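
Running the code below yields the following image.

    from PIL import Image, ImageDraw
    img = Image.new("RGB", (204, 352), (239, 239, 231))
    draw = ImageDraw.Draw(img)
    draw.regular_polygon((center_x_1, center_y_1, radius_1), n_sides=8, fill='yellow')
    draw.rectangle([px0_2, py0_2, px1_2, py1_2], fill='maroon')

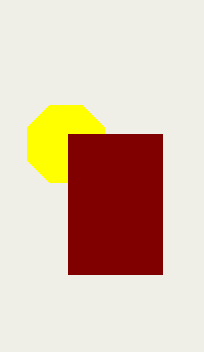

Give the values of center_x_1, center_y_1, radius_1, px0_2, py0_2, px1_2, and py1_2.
center_x_1 = 66; center_y_1 = 144; radius_1 = 42; px0_2 = 68; py0_2 = 134; px1_2 = 162; py1_2 = 274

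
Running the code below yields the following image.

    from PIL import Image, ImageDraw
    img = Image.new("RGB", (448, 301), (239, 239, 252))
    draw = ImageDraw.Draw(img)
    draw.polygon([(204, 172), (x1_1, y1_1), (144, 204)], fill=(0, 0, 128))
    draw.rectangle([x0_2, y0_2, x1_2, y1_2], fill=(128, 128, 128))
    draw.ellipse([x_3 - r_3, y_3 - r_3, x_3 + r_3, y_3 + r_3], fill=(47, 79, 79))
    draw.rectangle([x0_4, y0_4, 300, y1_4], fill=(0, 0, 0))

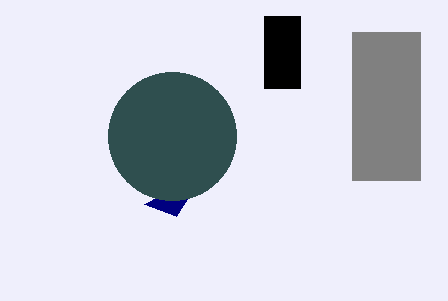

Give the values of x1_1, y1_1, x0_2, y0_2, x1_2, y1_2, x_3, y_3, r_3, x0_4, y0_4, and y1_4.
x1_1 = 176; y1_1 = 216; x0_2 = 352; y0_2 = 32; x1_2 = 420; y1_2 = 180; x_3 = 172; y_3 = 136; r_3 = 64; x0_4 = 264; y0_4 = 16; y1_4 = 88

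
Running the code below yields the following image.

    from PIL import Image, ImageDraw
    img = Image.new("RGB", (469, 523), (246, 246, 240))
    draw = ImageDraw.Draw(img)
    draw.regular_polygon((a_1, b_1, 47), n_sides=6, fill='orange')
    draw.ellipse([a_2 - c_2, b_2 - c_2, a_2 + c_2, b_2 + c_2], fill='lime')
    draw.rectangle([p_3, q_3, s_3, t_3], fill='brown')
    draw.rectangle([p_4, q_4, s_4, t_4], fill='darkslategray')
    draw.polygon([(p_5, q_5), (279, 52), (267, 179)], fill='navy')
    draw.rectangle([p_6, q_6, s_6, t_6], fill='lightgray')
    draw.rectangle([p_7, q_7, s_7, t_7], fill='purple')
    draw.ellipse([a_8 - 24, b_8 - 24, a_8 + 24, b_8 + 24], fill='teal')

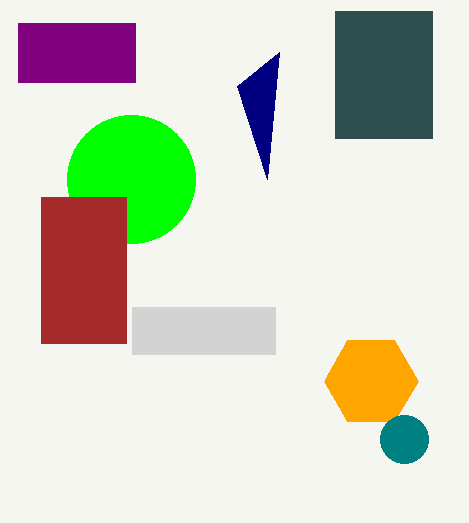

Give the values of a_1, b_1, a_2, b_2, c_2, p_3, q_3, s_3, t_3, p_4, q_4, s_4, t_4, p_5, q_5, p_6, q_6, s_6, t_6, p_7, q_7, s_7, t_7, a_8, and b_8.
a_1 = 371, b_1 = 381, a_2 = 131, b_2 = 179, c_2 = 64, p_3 = 41, q_3 = 197, s_3 = 126, t_3 = 343, p_4 = 335, q_4 = 11, s_4 = 432, t_4 = 138, p_5 = 237, q_5 = 86, p_6 = 132, q_6 = 307, s_6 = 275, t_6 = 354, p_7 = 18, q_7 = 23, s_7 = 135, t_7 = 82, a_8 = 404, b_8 = 439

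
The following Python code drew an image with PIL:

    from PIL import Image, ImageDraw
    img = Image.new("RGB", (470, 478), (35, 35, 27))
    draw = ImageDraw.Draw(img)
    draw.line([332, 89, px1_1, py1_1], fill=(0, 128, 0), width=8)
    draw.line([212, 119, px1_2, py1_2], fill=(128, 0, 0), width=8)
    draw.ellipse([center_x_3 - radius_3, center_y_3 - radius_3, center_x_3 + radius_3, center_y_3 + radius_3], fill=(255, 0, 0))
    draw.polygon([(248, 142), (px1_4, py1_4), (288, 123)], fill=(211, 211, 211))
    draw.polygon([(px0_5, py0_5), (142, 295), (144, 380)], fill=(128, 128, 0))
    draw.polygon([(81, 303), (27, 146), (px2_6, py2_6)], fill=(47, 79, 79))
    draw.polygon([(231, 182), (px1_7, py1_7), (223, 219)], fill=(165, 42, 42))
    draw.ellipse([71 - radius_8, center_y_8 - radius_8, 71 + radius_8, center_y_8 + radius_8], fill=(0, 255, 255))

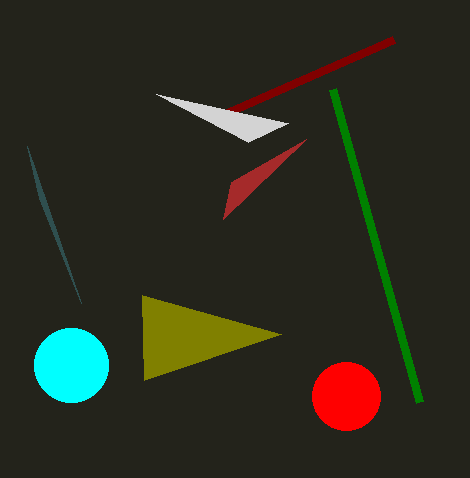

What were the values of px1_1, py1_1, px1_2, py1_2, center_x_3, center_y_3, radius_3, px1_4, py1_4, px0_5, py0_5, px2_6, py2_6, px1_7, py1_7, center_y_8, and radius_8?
px1_1 = 419
py1_1 = 402
px1_2 = 394
py1_2 = 39
center_x_3 = 346
center_y_3 = 396
radius_3 = 34
px1_4 = 156
py1_4 = 94
px0_5 = 281
py0_5 = 334
px2_6 = 39
py2_6 = 198
px1_7 = 306
py1_7 = 139
center_y_8 = 365
radius_8 = 37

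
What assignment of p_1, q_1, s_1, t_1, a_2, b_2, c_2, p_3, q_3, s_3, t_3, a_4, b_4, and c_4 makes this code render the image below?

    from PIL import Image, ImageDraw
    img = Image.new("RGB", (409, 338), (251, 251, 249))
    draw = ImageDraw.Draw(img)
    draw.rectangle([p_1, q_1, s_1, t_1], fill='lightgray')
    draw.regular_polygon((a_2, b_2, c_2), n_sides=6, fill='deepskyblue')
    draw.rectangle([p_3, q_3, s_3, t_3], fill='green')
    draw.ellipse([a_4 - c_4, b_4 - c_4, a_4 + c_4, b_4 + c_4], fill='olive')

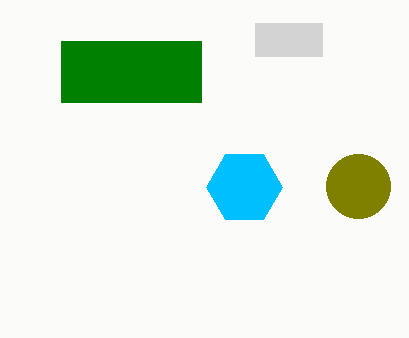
p_1 = 255; q_1 = 23; s_1 = 322; t_1 = 56; a_2 = 244; b_2 = 187; c_2 = 38; p_3 = 61; q_3 = 41; s_3 = 201; t_3 = 102; a_4 = 358; b_4 = 186; c_4 = 32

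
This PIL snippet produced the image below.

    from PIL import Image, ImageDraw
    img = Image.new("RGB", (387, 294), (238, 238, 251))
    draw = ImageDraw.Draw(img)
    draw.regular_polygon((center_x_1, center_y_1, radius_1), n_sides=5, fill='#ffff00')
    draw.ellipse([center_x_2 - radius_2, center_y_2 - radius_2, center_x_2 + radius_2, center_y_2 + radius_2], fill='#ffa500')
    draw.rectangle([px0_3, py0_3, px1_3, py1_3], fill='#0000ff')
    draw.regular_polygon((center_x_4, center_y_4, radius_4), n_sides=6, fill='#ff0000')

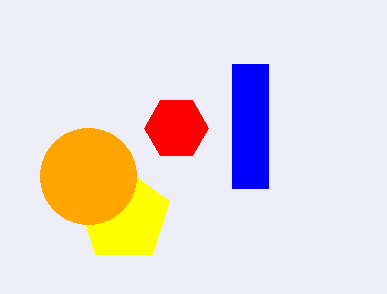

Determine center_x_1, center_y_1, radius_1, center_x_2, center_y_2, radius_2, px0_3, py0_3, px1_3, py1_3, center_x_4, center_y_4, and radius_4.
center_x_1 = 124, center_y_1 = 216, radius_1 = 48, center_x_2 = 88, center_y_2 = 176, radius_2 = 48, px0_3 = 232, py0_3 = 64, px1_3 = 268, py1_3 = 188, center_x_4 = 176, center_y_4 = 128, radius_4 = 32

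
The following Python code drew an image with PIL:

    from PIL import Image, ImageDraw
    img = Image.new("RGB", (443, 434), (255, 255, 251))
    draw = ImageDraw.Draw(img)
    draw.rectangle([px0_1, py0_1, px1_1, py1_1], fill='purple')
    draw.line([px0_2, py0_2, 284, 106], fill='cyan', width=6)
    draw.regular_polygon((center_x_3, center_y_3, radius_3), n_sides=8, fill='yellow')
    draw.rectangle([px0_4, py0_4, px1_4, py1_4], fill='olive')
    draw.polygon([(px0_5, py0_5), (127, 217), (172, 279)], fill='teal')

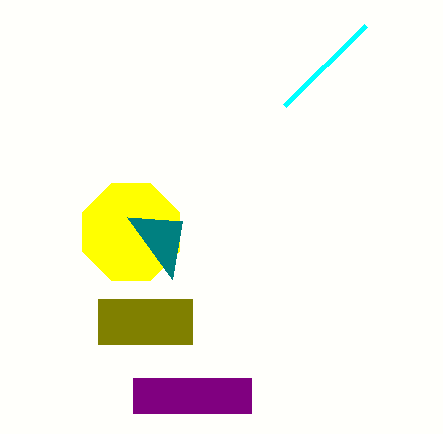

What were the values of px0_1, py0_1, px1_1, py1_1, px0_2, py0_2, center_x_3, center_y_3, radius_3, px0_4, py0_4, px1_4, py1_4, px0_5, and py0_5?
px0_1 = 133, py0_1 = 378, px1_1 = 251, py1_1 = 413, px0_2 = 365, py0_2 = 26, center_x_3 = 131, center_y_3 = 232, radius_3 = 52, px0_4 = 98, py0_4 = 299, px1_4 = 192, py1_4 = 344, px0_5 = 182, py0_5 = 221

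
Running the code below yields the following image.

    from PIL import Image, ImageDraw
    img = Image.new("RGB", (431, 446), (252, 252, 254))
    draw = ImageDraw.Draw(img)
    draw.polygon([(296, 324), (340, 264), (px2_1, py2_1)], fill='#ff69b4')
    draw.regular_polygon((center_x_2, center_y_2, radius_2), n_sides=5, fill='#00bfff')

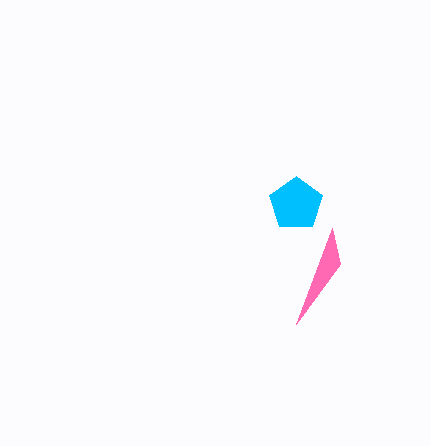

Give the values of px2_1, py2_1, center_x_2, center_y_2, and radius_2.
px2_1 = 332
py2_1 = 228
center_x_2 = 296
center_y_2 = 204
radius_2 = 28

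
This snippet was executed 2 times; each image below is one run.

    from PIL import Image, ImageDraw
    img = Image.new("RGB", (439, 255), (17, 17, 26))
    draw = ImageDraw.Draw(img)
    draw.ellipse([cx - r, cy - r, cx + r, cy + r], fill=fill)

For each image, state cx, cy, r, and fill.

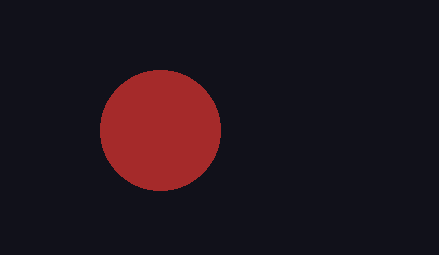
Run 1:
cx = 160
cy = 130
r = 60
fill = 'brown'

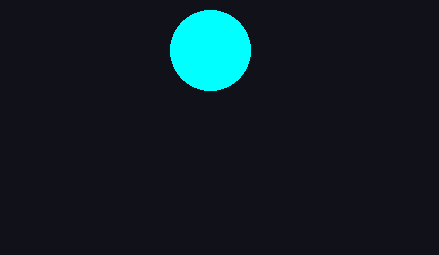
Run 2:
cx = 210, cy = 50, r = 40, fill = 'cyan'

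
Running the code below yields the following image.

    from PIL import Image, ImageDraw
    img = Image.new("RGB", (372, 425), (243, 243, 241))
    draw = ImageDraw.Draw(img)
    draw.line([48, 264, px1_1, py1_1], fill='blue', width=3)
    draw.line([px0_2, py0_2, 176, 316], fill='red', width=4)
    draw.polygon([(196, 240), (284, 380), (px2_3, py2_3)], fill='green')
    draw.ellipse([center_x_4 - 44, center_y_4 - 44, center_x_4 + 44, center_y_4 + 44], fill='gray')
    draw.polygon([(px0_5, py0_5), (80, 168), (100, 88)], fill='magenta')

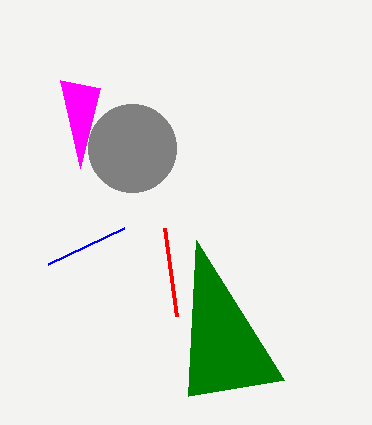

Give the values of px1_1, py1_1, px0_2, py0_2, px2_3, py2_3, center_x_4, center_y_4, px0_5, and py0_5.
px1_1 = 124; py1_1 = 228; px0_2 = 164; py0_2 = 228; px2_3 = 188; py2_3 = 396; center_x_4 = 132; center_y_4 = 148; px0_5 = 60; py0_5 = 80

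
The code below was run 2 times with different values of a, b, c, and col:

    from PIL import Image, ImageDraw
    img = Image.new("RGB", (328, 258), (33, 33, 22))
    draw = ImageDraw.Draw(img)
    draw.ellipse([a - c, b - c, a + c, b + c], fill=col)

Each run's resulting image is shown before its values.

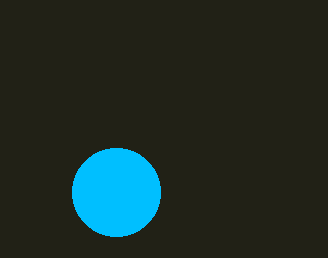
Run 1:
a = 116; b = 192; c = 44; col = 'deepskyblue'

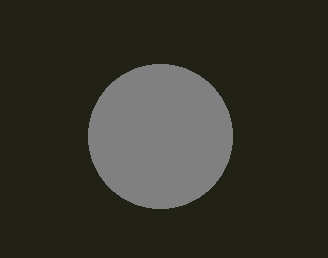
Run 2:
a = 160; b = 136; c = 72; col = 'gray'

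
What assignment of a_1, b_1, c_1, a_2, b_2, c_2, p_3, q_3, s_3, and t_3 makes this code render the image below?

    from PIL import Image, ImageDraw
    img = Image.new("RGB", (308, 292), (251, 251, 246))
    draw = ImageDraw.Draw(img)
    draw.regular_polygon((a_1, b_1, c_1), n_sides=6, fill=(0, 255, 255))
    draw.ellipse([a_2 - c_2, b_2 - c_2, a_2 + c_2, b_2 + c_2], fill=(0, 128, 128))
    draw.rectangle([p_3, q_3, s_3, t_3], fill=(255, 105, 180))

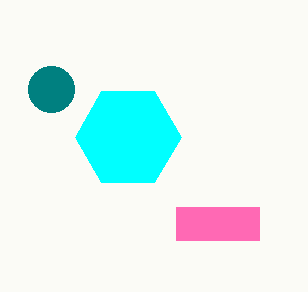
a_1 = 128, b_1 = 137, c_1 = 53, a_2 = 51, b_2 = 89, c_2 = 23, p_3 = 176, q_3 = 207, s_3 = 259, t_3 = 240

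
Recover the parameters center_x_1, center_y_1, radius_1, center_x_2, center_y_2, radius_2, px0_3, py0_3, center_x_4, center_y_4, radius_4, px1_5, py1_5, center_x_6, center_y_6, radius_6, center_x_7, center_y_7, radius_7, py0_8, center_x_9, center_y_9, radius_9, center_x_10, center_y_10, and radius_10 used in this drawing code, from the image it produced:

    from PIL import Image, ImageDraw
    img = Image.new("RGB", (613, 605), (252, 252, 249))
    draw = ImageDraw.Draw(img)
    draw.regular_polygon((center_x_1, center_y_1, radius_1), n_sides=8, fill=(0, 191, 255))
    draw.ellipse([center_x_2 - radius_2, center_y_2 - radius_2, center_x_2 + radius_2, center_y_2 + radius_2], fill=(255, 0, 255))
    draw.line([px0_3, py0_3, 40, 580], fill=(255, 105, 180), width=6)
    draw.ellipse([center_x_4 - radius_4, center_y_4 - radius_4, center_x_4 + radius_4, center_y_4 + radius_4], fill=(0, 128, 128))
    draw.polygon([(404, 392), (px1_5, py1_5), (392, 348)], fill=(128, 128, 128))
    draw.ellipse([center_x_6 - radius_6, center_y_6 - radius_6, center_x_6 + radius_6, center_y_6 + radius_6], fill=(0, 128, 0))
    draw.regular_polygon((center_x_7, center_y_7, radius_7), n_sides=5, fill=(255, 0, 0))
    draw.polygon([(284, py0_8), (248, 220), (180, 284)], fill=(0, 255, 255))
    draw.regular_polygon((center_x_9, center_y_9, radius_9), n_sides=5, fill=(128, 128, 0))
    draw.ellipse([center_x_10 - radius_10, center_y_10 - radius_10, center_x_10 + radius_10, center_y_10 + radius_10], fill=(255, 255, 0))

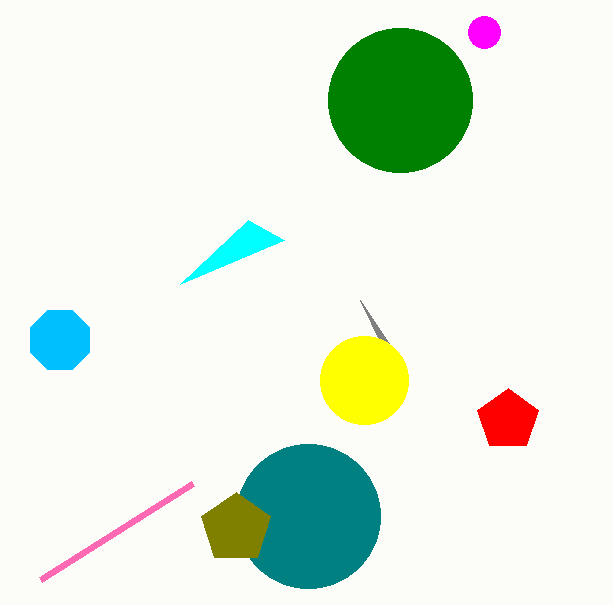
center_x_1 = 60
center_y_1 = 340
radius_1 = 32
center_x_2 = 484
center_y_2 = 32
radius_2 = 16
px0_3 = 192
py0_3 = 484
center_x_4 = 308
center_y_4 = 516
radius_4 = 72
px1_5 = 360
py1_5 = 300
center_x_6 = 400
center_y_6 = 100
radius_6 = 72
center_x_7 = 508
center_y_7 = 420
radius_7 = 32
py0_8 = 240
center_x_9 = 236
center_y_9 = 528
radius_9 = 36
center_x_10 = 364
center_y_10 = 380
radius_10 = 44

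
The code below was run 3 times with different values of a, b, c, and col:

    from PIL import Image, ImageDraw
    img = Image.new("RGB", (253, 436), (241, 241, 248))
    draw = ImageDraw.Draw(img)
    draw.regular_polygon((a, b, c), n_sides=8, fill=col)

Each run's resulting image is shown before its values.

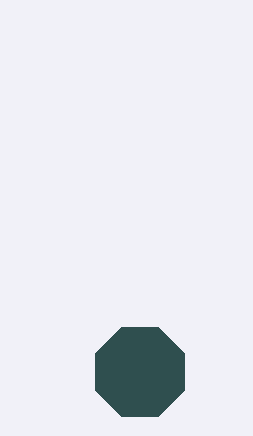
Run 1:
a = 140; b = 372; c = 48; col = 'darkslategray'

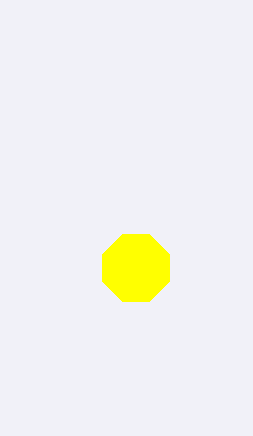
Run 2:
a = 136, b = 268, c = 36, col = 'yellow'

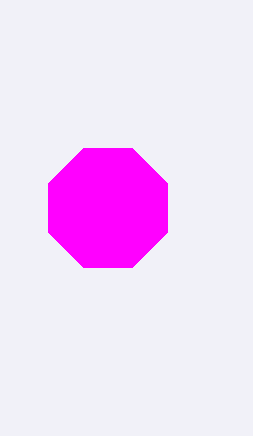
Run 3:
a = 108; b = 208; c = 64; col = 'magenta'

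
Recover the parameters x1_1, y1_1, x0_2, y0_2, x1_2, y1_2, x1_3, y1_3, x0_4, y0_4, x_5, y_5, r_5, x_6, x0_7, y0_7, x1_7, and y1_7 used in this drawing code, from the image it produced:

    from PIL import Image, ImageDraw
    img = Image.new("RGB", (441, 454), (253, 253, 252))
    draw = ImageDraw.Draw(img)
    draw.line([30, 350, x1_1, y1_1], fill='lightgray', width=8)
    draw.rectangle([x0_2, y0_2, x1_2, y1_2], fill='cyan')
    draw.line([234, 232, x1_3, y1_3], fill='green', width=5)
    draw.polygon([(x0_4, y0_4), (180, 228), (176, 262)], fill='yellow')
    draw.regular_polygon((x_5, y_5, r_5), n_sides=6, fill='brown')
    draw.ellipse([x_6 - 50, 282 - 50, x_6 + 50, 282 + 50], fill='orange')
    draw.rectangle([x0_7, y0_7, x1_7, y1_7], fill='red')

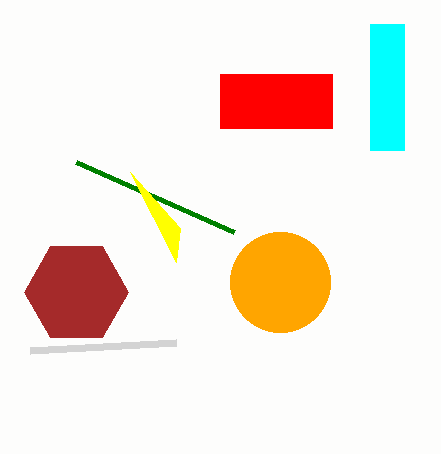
x1_1 = 176
y1_1 = 342
x0_2 = 370
y0_2 = 24
x1_2 = 404
y1_2 = 150
x1_3 = 76
y1_3 = 162
x0_4 = 130
y0_4 = 172
x_5 = 76
y_5 = 292
r_5 = 52
x_6 = 280
x0_7 = 220
y0_7 = 74
x1_7 = 332
y1_7 = 128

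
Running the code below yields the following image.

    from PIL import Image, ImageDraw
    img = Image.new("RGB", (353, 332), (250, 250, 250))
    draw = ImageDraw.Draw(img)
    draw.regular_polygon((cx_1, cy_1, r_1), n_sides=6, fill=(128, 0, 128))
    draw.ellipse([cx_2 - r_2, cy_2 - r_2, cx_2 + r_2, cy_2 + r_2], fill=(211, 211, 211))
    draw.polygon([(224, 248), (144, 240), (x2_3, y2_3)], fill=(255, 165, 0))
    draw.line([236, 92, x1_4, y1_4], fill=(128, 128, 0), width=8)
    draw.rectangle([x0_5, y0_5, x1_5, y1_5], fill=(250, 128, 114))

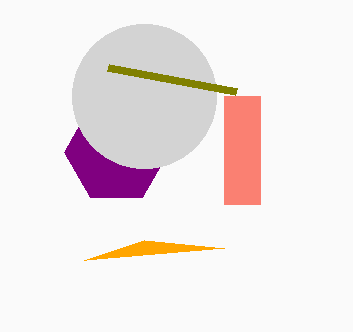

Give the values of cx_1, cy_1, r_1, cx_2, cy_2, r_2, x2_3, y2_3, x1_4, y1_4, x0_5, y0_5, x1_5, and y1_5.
cx_1 = 116
cy_1 = 152
r_1 = 52
cx_2 = 144
cy_2 = 96
r_2 = 72
x2_3 = 84
y2_3 = 260
x1_4 = 108
y1_4 = 68
x0_5 = 224
y0_5 = 96
x1_5 = 260
y1_5 = 204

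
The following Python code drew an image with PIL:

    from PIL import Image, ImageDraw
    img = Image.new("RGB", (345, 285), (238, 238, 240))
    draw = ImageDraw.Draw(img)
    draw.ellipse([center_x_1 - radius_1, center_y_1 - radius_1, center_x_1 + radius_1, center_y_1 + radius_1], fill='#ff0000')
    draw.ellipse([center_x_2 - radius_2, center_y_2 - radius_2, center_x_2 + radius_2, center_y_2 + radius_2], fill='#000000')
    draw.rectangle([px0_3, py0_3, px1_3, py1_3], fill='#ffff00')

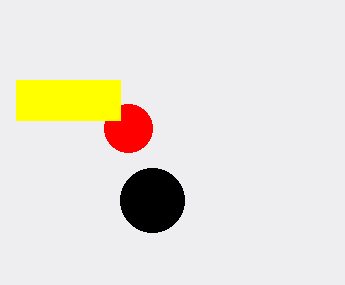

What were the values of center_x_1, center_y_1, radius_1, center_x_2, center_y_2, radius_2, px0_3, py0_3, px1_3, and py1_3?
center_x_1 = 128
center_y_1 = 128
radius_1 = 24
center_x_2 = 152
center_y_2 = 200
radius_2 = 32
px0_3 = 16
py0_3 = 80
px1_3 = 120
py1_3 = 120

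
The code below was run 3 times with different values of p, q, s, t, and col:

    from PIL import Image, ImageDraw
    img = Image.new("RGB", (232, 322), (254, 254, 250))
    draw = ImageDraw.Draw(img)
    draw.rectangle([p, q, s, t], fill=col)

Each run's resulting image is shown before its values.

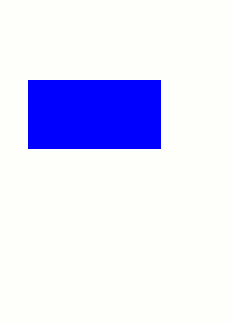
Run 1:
p = 28; q = 80; s = 160; t = 148; col = 'blue'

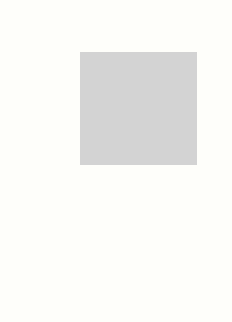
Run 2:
p = 80; q = 52; s = 196; t = 164; col = 'lightgray'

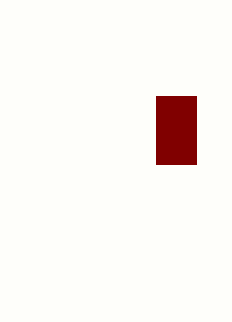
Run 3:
p = 156, q = 96, s = 196, t = 164, col = 'maroon'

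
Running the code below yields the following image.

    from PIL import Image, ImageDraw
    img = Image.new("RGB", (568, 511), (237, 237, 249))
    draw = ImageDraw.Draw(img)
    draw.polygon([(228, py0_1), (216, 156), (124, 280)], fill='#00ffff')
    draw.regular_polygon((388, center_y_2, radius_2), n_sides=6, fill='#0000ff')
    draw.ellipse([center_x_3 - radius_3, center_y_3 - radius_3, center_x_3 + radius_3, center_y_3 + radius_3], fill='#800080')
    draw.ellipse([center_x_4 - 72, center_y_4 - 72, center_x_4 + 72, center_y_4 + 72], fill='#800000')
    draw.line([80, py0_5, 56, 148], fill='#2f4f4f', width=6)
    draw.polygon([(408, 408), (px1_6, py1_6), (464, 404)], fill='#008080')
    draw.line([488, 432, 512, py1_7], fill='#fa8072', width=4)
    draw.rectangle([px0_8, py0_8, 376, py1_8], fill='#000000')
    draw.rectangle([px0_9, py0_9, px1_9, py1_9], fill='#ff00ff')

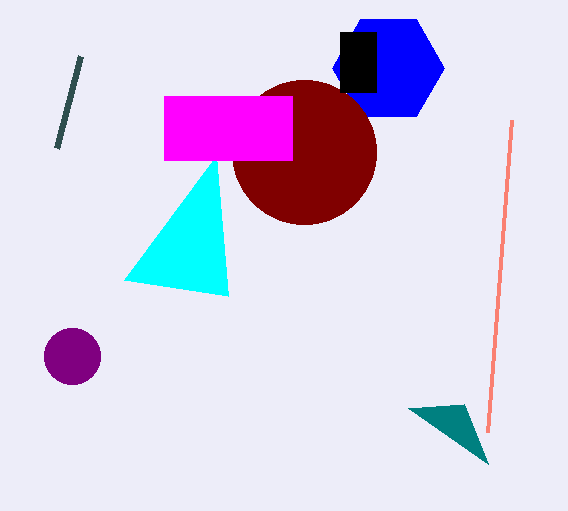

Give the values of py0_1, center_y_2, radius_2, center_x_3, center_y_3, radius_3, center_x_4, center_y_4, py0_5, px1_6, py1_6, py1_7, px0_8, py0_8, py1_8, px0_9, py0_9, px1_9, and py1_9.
py0_1 = 296
center_y_2 = 68
radius_2 = 56
center_x_3 = 72
center_y_3 = 356
radius_3 = 28
center_x_4 = 304
center_y_4 = 152
py0_5 = 56
px1_6 = 488
py1_6 = 464
py1_7 = 120
px0_8 = 340
py0_8 = 32
py1_8 = 92
px0_9 = 164
py0_9 = 96
px1_9 = 292
py1_9 = 160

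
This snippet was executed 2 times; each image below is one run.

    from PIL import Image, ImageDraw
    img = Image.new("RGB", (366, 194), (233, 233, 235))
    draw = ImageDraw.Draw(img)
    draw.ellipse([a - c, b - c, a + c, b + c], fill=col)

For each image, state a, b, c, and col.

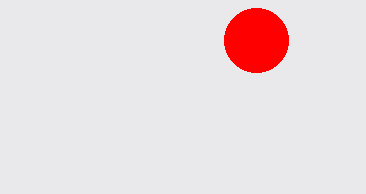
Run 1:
a = 256
b = 40
c = 32
col = 'red'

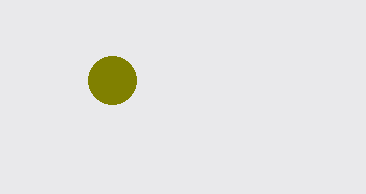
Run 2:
a = 112, b = 80, c = 24, col = 'olive'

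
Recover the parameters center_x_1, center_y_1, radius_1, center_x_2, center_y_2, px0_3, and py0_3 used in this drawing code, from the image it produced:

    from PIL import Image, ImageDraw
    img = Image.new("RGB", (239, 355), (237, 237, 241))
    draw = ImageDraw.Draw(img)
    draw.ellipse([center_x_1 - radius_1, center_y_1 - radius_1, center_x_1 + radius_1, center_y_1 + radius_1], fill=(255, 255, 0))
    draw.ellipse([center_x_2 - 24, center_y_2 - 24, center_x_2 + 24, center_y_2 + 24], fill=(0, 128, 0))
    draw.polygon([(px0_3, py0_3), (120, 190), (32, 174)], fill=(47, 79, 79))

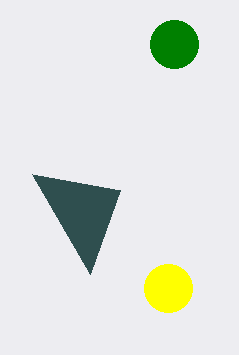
center_x_1 = 168, center_y_1 = 288, radius_1 = 24, center_x_2 = 174, center_y_2 = 44, px0_3 = 90, py0_3 = 274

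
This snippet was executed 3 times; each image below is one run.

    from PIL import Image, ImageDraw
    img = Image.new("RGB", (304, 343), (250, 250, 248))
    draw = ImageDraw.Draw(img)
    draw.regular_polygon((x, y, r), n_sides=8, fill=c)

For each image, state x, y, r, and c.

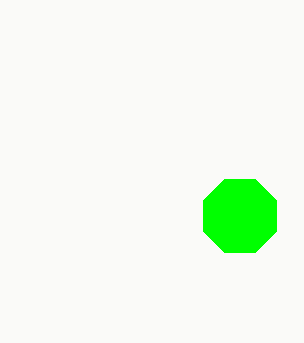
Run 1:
x = 240, y = 216, r = 40, c = 'lime'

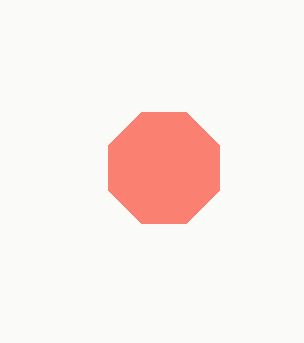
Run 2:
x = 164
y = 168
r = 60
c = 'salmon'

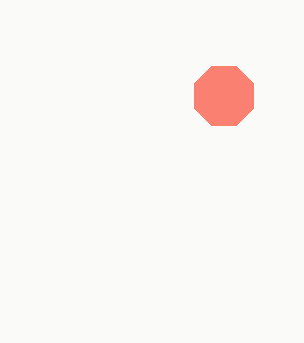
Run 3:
x = 224; y = 96; r = 32; c = 'salmon'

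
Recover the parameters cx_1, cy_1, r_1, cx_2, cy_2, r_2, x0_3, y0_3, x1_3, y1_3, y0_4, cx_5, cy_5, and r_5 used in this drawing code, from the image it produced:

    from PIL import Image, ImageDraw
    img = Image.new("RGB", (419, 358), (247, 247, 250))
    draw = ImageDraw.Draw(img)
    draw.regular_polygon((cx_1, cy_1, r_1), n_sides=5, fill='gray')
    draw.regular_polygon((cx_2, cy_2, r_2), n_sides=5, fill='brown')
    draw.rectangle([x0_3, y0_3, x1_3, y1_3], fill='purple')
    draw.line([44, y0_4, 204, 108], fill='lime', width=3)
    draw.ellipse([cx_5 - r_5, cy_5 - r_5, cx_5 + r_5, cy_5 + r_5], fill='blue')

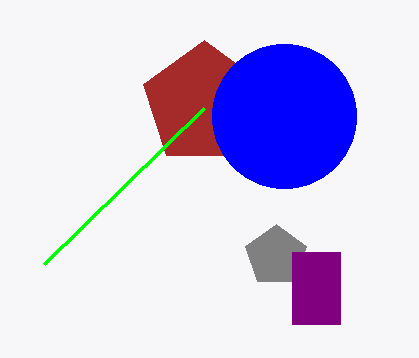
cx_1 = 276
cy_1 = 256
r_1 = 32
cx_2 = 204
cy_2 = 104
r_2 = 64
x0_3 = 292
y0_3 = 252
x1_3 = 340
y1_3 = 324
y0_4 = 264
cx_5 = 284
cy_5 = 116
r_5 = 72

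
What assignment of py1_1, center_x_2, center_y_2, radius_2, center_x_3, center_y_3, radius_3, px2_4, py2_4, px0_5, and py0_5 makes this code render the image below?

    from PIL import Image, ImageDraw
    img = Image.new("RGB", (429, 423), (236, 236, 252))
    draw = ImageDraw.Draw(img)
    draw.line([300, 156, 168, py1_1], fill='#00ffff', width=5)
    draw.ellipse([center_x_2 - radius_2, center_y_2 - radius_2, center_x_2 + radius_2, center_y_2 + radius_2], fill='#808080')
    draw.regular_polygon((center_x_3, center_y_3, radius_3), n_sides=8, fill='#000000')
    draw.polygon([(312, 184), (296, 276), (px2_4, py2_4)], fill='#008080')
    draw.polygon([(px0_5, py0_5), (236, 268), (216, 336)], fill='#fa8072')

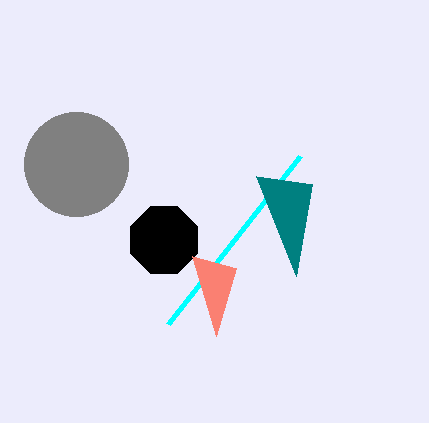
py1_1 = 324, center_x_2 = 76, center_y_2 = 164, radius_2 = 52, center_x_3 = 164, center_y_3 = 240, radius_3 = 36, px2_4 = 256, py2_4 = 176, px0_5 = 192, py0_5 = 256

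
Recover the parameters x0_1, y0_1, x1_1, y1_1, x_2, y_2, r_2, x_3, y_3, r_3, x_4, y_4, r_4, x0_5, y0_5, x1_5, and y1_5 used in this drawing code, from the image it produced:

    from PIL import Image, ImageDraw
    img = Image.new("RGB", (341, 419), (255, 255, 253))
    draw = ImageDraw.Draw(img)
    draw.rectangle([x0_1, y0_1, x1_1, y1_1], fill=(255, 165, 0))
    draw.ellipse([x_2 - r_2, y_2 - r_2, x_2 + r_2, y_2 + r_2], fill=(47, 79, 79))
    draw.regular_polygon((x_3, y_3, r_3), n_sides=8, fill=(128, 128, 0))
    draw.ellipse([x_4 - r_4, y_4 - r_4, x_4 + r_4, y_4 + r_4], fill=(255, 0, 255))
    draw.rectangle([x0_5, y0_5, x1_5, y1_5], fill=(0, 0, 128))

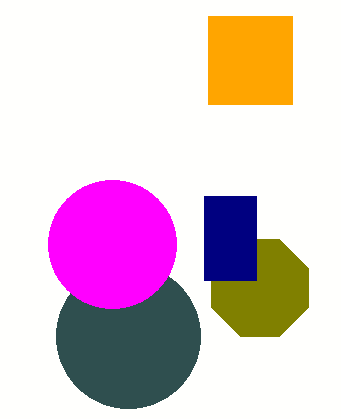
x0_1 = 208, y0_1 = 16, x1_1 = 292, y1_1 = 104, x_2 = 128, y_2 = 336, r_2 = 72, x_3 = 260, y_3 = 288, r_3 = 52, x_4 = 112, y_4 = 244, r_4 = 64, x0_5 = 204, y0_5 = 196, x1_5 = 256, y1_5 = 280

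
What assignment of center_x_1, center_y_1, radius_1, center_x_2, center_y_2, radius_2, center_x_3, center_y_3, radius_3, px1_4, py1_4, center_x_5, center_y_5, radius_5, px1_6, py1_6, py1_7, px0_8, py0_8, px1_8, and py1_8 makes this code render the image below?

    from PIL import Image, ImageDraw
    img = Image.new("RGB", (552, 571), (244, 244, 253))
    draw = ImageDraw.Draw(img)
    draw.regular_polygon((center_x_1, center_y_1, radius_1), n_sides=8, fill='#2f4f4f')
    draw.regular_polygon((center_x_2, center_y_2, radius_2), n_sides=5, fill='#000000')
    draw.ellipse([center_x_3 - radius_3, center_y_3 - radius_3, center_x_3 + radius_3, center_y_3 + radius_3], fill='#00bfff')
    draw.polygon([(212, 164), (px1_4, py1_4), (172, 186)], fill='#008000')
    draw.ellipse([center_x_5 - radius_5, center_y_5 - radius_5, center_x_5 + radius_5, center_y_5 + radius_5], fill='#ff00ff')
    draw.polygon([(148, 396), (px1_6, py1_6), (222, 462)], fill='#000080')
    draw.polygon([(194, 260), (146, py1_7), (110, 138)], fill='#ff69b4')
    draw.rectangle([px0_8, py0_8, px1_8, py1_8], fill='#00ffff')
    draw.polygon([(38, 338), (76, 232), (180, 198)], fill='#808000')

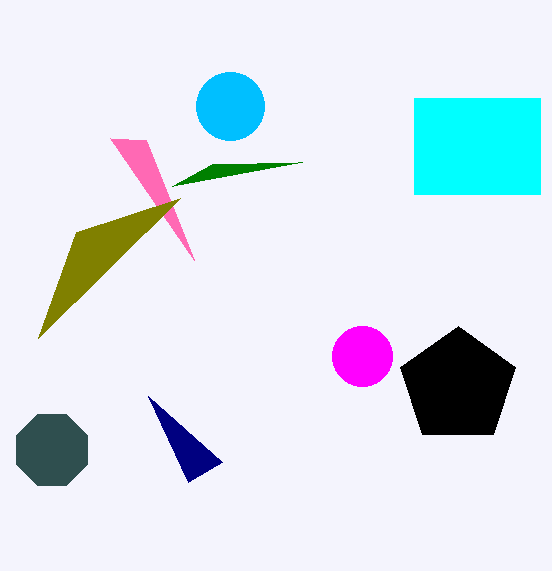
center_x_1 = 52, center_y_1 = 450, radius_1 = 38, center_x_2 = 458, center_y_2 = 386, radius_2 = 60, center_x_3 = 230, center_y_3 = 106, radius_3 = 34, px1_4 = 302, py1_4 = 162, center_x_5 = 362, center_y_5 = 356, radius_5 = 30, px1_6 = 188, py1_6 = 482, py1_7 = 140, px0_8 = 414, py0_8 = 98, px1_8 = 540, py1_8 = 194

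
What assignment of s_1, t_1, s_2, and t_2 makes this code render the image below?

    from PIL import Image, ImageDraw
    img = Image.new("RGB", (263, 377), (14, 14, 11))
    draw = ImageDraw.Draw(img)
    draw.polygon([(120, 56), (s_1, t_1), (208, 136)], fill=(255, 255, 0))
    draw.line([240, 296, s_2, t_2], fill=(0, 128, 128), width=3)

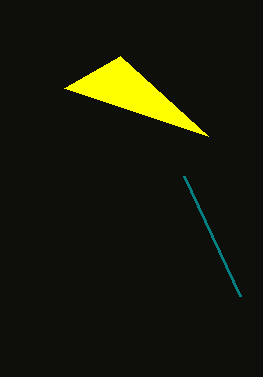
s_1 = 64; t_1 = 88; s_2 = 184; t_2 = 176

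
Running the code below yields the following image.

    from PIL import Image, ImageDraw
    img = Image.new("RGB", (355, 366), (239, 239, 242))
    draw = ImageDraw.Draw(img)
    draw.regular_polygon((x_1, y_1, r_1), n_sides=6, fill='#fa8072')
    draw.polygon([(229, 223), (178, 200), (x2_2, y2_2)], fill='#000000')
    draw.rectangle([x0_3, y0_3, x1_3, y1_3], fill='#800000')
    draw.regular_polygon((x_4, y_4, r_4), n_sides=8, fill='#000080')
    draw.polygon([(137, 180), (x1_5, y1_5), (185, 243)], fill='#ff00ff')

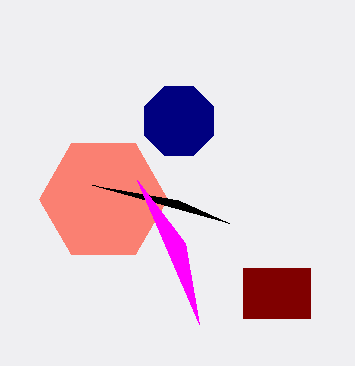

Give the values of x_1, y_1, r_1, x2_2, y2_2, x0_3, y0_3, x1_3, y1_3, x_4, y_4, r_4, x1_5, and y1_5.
x_1 = 103
y_1 = 199
r_1 = 64
x2_2 = 92
y2_2 = 185
x0_3 = 243
y0_3 = 268
x1_3 = 310
y1_3 = 318
x_4 = 179
y_4 = 121
r_4 = 37
x1_5 = 199
y1_5 = 324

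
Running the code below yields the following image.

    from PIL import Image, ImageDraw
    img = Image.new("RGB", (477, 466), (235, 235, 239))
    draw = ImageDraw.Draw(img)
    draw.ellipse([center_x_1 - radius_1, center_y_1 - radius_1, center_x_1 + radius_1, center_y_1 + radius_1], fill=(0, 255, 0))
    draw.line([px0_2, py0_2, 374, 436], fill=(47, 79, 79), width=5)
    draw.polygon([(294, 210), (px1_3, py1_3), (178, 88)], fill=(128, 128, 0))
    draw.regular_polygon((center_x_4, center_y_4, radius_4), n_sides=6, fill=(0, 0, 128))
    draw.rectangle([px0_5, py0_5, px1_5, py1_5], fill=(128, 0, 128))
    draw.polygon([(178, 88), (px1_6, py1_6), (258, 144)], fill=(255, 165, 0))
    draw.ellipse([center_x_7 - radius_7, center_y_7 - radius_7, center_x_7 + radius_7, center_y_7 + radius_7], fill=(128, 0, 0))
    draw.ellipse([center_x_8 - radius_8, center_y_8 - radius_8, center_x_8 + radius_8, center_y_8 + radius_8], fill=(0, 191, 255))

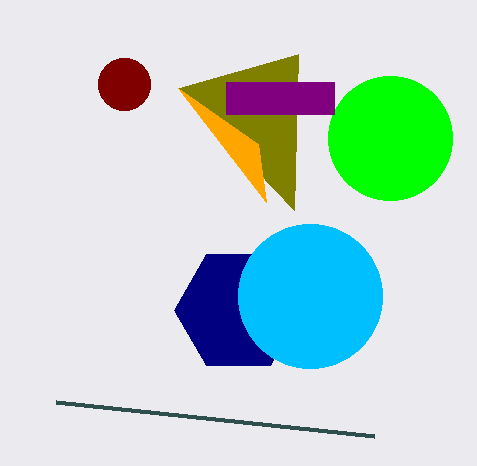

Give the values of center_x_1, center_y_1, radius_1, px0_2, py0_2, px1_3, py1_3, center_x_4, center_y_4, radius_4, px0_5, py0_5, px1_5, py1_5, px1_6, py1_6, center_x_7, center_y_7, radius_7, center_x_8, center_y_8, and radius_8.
center_x_1 = 390, center_y_1 = 138, radius_1 = 62, px0_2 = 56, py0_2 = 402, px1_3 = 298, py1_3 = 54, center_x_4 = 238, center_y_4 = 310, radius_4 = 64, px0_5 = 226, py0_5 = 82, px1_5 = 334, py1_5 = 114, px1_6 = 266, py1_6 = 202, center_x_7 = 124, center_y_7 = 84, radius_7 = 26, center_x_8 = 310, center_y_8 = 296, radius_8 = 72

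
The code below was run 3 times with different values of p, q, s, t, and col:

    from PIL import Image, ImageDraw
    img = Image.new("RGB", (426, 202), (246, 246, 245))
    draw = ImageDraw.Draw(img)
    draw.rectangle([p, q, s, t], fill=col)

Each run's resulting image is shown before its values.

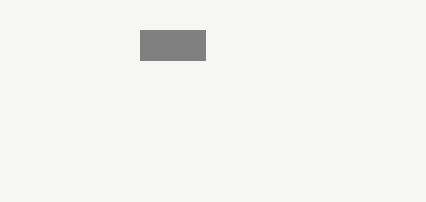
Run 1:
p = 140
q = 30
s = 205
t = 60
col = 'gray'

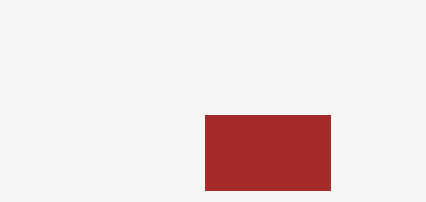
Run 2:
p = 205, q = 115, s = 330, t = 190, col = 'brown'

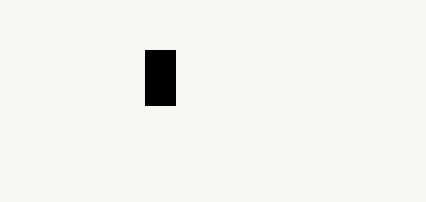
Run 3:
p = 145, q = 50, s = 175, t = 105, col = 'black'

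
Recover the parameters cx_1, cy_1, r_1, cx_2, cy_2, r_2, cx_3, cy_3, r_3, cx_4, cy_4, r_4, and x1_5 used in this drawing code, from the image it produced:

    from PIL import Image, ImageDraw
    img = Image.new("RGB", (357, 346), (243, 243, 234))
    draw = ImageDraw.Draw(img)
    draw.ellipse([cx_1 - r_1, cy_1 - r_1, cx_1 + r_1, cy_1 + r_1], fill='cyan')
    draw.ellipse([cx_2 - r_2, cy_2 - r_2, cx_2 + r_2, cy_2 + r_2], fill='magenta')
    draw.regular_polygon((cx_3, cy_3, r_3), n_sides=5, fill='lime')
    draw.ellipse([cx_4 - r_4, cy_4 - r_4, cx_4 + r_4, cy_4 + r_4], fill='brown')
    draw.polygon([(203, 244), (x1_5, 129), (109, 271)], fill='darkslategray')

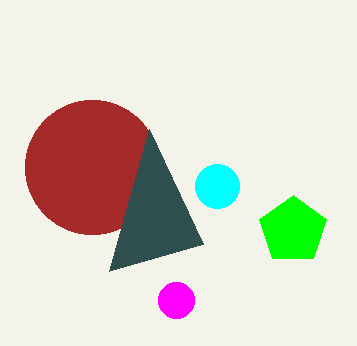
cx_1 = 217, cy_1 = 186, r_1 = 22, cx_2 = 176, cy_2 = 300, r_2 = 18, cx_3 = 293, cy_3 = 230, r_3 = 35, cx_4 = 92, cy_4 = 167, r_4 = 67, x1_5 = 149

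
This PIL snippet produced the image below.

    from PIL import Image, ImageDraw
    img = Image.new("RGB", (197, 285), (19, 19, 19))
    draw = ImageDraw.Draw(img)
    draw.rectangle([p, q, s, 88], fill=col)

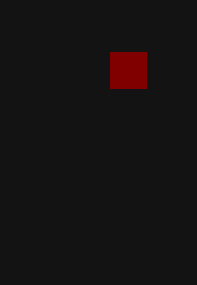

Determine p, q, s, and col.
p = 110; q = 52; s = 146; col = 'maroon'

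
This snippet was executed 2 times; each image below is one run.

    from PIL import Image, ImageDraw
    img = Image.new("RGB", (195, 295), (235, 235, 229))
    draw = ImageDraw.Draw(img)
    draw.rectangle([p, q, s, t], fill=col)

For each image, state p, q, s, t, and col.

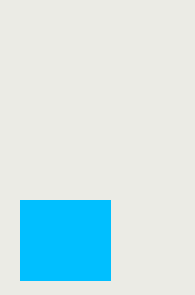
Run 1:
p = 20
q = 200
s = 110
t = 280
col = 'deepskyblue'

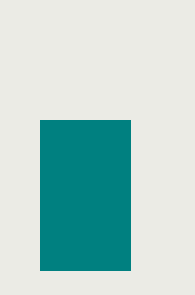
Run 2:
p = 40; q = 120; s = 130; t = 270; col = 'teal'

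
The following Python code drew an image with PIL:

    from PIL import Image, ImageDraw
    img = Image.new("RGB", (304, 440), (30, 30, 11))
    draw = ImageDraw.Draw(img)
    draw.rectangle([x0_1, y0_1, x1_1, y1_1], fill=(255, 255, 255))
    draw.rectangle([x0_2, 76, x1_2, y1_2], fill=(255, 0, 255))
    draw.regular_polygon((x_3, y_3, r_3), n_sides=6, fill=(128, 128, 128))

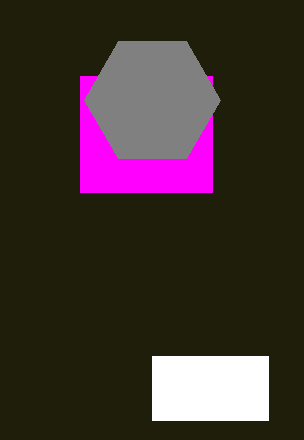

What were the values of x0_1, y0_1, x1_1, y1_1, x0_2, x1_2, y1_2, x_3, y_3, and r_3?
x0_1 = 152
y0_1 = 356
x1_1 = 268
y1_1 = 420
x0_2 = 80
x1_2 = 212
y1_2 = 192
x_3 = 152
y_3 = 100
r_3 = 68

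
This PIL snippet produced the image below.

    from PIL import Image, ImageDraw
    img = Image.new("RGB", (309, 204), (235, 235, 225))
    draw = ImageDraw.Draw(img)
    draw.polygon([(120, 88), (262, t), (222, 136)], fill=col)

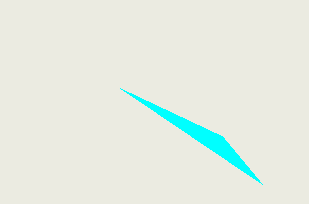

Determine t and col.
t = 184; col = 'cyan'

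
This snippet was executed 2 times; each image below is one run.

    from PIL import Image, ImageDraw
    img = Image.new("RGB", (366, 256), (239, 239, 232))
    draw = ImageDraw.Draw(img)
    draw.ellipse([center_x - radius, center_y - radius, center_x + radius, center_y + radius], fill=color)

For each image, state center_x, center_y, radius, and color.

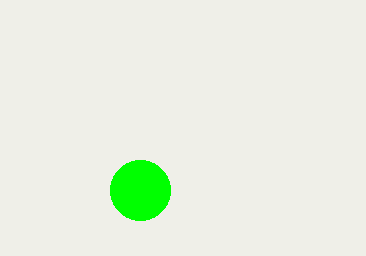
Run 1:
center_x = 140; center_y = 190; radius = 30; color = 'lime'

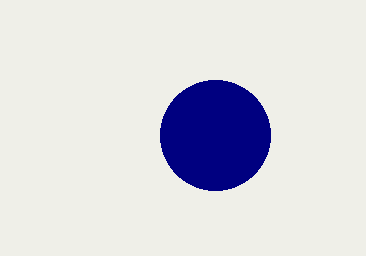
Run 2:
center_x = 215
center_y = 135
radius = 55
color = 'navy'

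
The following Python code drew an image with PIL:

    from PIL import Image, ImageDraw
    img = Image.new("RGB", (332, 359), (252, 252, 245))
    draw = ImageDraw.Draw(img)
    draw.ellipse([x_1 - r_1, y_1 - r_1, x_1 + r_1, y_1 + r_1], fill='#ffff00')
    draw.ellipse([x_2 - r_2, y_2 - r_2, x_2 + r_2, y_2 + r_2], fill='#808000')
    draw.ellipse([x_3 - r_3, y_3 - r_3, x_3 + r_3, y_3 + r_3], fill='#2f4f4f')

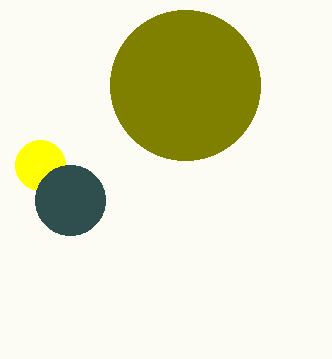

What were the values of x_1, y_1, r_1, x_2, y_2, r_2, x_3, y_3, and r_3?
x_1 = 40; y_1 = 165; r_1 = 25; x_2 = 185; y_2 = 85; r_2 = 75; x_3 = 70; y_3 = 200; r_3 = 35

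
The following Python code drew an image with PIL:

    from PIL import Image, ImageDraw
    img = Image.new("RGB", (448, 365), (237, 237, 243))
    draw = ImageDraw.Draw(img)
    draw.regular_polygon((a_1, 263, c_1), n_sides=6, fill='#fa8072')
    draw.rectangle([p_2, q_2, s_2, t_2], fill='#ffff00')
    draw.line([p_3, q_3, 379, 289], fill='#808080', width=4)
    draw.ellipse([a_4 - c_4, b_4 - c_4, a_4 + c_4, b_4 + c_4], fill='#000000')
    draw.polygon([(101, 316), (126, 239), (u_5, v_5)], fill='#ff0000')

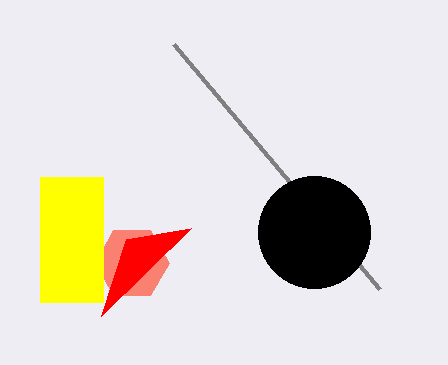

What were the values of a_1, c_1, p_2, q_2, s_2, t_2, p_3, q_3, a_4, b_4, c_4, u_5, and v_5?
a_1 = 132
c_1 = 37
p_2 = 40
q_2 = 177
s_2 = 103
t_2 = 302
p_3 = 173
q_3 = 44
a_4 = 314
b_4 = 232
c_4 = 56
u_5 = 191
v_5 = 228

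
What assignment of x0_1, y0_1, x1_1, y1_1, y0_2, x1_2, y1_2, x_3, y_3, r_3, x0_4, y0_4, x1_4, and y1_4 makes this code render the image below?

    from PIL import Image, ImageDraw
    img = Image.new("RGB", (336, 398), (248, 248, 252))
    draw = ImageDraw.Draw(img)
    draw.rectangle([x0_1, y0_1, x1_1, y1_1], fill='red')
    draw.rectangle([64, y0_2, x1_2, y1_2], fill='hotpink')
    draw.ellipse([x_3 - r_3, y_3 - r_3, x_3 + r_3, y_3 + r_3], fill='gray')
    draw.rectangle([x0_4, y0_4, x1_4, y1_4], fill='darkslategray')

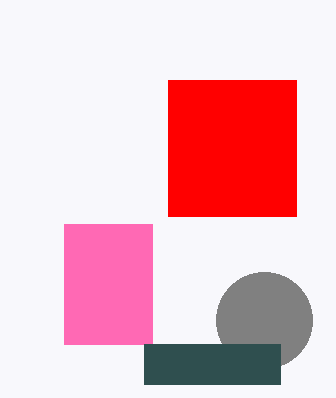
x0_1 = 168; y0_1 = 80; x1_1 = 296; y1_1 = 216; y0_2 = 224; x1_2 = 152; y1_2 = 344; x_3 = 264; y_3 = 320; r_3 = 48; x0_4 = 144; y0_4 = 344; x1_4 = 280; y1_4 = 384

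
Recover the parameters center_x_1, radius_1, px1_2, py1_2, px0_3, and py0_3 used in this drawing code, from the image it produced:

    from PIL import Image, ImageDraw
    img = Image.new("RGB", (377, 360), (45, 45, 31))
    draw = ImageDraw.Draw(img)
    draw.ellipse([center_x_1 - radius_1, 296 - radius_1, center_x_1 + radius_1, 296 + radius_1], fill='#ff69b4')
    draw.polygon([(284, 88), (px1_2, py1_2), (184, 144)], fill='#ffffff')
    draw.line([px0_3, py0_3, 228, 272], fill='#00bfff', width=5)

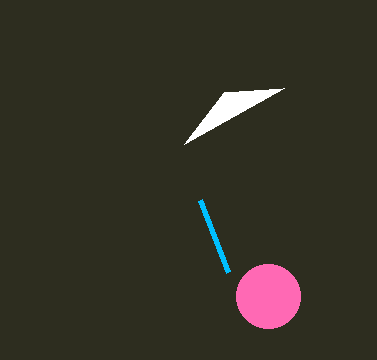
center_x_1 = 268; radius_1 = 32; px1_2 = 224; py1_2 = 92; px0_3 = 200; py0_3 = 200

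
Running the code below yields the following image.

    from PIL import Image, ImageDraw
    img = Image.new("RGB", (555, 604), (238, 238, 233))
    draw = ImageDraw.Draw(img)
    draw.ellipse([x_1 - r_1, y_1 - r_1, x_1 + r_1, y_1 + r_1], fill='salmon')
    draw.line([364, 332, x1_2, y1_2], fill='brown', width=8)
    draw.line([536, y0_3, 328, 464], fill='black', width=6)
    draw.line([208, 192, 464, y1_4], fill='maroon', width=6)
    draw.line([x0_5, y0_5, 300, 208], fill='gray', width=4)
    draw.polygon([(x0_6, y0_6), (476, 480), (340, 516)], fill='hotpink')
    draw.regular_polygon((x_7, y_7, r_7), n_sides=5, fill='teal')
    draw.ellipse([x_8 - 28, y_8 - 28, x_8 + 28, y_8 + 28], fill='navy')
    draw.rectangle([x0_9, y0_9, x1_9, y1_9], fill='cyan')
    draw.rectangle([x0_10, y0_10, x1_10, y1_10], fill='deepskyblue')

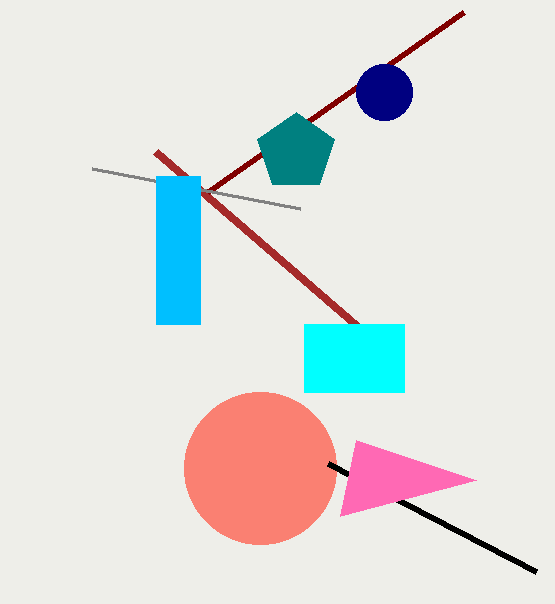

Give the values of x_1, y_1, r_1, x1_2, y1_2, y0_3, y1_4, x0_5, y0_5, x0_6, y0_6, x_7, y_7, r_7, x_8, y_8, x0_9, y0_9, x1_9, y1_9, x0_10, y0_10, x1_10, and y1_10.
x_1 = 260, y_1 = 468, r_1 = 76, x1_2 = 156, y1_2 = 152, y0_3 = 572, y1_4 = 12, x0_5 = 92, y0_5 = 168, x0_6 = 356, y0_6 = 440, x_7 = 296, y_7 = 152, r_7 = 40, x_8 = 384, y_8 = 92, x0_9 = 304, y0_9 = 324, x1_9 = 404, y1_9 = 392, x0_10 = 156, y0_10 = 176, x1_10 = 200, y1_10 = 324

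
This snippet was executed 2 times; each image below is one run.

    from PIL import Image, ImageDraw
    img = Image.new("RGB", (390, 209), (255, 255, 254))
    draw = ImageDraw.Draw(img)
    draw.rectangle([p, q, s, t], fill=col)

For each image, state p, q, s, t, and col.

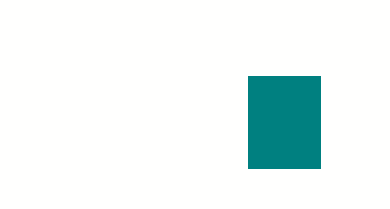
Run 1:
p = 248, q = 76, s = 320, t = 168, col = 'teal'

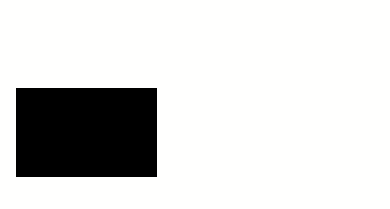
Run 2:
p = 16; q = 88; s = 156; t = 176; col = 'black'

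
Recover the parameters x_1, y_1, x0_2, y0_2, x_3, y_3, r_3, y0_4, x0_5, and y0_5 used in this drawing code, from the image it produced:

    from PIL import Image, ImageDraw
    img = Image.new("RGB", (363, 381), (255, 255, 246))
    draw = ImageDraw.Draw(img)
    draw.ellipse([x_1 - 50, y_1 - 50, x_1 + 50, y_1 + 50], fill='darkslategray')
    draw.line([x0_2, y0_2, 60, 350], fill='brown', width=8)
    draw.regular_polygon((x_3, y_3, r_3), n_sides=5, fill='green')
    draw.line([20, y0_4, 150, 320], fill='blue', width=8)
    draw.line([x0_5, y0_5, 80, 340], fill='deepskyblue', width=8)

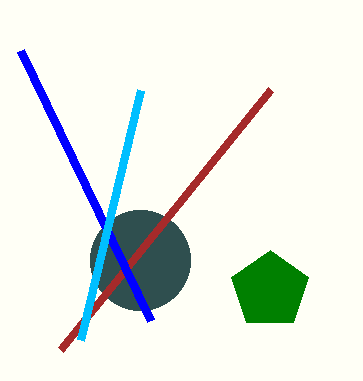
x_1 = 140
y_1 = 260
x0_2 = 270
y0_2 = 90
x_3 = 270
y_3 = 290
r_3 = 40
y0_4 = 50
x0_5 = 140
y0_5 = 90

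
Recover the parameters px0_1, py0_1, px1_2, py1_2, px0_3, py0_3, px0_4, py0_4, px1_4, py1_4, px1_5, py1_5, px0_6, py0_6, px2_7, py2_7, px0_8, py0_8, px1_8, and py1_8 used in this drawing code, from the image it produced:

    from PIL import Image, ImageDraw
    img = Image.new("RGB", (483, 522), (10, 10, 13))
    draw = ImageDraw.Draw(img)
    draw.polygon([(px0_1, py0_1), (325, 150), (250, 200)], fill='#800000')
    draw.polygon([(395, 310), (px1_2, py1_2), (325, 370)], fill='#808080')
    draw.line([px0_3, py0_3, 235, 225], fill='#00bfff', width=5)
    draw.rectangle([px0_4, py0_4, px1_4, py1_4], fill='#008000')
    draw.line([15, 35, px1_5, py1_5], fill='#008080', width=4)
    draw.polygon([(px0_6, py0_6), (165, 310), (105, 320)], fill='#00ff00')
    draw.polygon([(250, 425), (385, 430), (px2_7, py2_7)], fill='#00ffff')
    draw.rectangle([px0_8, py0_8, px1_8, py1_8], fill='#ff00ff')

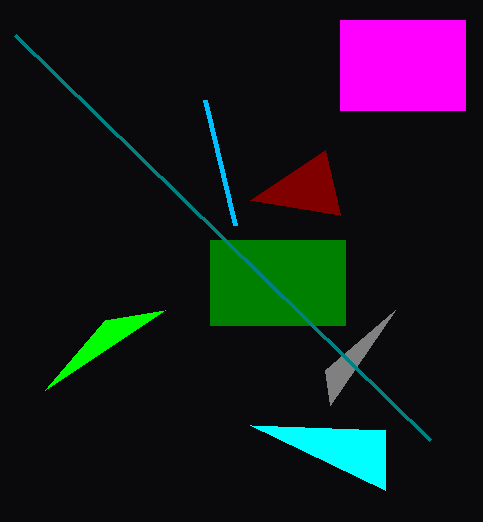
px0_1 = 340
py0_1 = 215
px1_2 = 330
py1_2 = 405
px0_3 = 205
py0_3 = 100
px0_4 = 210
py0_4 = 240
px1_4 = 345
py1_4 = 325
px1_5 = 430
py1_5 = 440
px0_6 = 45
py0_6 = 390
px2_7 = 385
py2_7 = 490
px0_8 = 340
py0_8 = 20
px1_8 = 465
py1_8 = 110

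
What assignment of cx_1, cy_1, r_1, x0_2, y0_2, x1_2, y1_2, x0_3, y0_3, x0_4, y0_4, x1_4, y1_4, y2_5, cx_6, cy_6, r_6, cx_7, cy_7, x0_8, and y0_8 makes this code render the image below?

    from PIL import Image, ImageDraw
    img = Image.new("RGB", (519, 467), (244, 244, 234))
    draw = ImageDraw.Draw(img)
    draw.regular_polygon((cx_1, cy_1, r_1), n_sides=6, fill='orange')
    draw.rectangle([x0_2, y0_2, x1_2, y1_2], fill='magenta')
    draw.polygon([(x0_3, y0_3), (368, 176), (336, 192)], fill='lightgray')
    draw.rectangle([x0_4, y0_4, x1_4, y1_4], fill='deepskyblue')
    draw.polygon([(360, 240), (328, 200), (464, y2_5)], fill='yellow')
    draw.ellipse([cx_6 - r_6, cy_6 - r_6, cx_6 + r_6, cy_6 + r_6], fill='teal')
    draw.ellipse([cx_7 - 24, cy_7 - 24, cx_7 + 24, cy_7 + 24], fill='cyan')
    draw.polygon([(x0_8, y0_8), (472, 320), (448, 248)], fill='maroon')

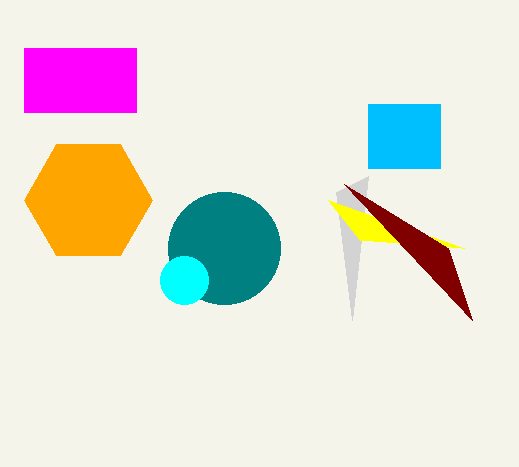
cx_1 = 88
cy_1 = 200
r_1 = 64
x0_2 = 24
y0_2 = 48
x1_2 = 136
y1_2 = 112
x0_3 = 352
y0_3 = 320
x0_4 = 368
y0_4 = 104
x1_4 = 440
y1_4 = 168
y2_5 = 248
cx_6 = 224
cy_6 = 248
r_6 = 56
cx_7 = 184
cy_7 = 280
x0_8 = 344
y0_8 = 184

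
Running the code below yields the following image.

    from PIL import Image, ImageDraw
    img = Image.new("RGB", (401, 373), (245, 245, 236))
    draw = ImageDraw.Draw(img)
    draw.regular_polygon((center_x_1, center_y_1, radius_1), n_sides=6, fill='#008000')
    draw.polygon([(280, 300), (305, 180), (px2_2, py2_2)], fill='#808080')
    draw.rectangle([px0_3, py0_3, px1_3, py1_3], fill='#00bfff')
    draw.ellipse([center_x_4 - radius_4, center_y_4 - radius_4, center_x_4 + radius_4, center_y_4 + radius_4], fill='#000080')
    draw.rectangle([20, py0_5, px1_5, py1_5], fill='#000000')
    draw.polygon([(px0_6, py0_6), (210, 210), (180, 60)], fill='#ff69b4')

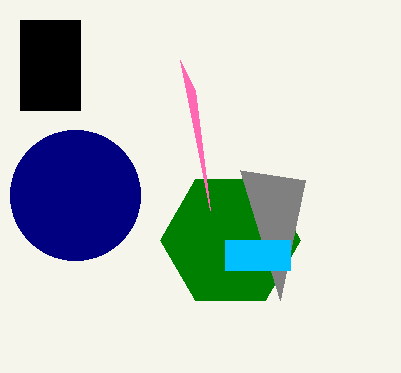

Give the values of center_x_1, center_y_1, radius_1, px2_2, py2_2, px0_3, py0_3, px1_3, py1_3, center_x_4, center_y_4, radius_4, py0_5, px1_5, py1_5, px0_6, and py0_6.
center_x_1 = 230
center_y_1 = 240
radius_1 = 70
px2_2 = 240
py2_2 = 170
px0_3 = 225
py0_3 = 240
px1_3 = 290
py1_3 = 270
center_x_4 = 75
center_y_4 = 195
radius_4 = 65
py0_5 = 20
px1_5 = 80
py1_5 = 110
px0_6 = 195
py0_6 = 90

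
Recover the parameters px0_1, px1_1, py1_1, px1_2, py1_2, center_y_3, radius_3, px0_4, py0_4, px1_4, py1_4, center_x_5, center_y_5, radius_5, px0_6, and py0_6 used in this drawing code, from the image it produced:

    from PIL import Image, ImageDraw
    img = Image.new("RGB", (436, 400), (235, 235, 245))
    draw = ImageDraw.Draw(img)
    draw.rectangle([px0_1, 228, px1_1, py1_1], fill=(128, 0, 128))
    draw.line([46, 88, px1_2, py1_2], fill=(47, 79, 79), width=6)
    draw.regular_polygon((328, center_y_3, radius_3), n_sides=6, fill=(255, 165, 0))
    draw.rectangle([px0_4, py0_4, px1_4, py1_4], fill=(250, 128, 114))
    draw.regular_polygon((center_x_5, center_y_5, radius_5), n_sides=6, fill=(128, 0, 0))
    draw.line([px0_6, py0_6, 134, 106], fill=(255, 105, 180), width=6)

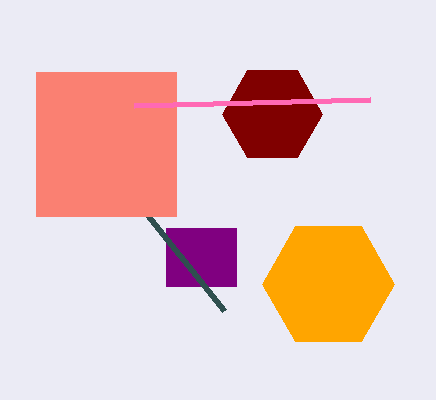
px0_1 = 166
px1_1 = 236
py1_1 = 286
px1_2 = 224
py1_2 = 310
center_y_3 = 284
radius_3 = 66
px0_4 = 36
py0_4 = 72
px1_4 = 176
py1_4 = 216
center_x_5 = 272
center_y_5 = 114
radius_5 = 50
px0_6 = 370
py0_6 = 100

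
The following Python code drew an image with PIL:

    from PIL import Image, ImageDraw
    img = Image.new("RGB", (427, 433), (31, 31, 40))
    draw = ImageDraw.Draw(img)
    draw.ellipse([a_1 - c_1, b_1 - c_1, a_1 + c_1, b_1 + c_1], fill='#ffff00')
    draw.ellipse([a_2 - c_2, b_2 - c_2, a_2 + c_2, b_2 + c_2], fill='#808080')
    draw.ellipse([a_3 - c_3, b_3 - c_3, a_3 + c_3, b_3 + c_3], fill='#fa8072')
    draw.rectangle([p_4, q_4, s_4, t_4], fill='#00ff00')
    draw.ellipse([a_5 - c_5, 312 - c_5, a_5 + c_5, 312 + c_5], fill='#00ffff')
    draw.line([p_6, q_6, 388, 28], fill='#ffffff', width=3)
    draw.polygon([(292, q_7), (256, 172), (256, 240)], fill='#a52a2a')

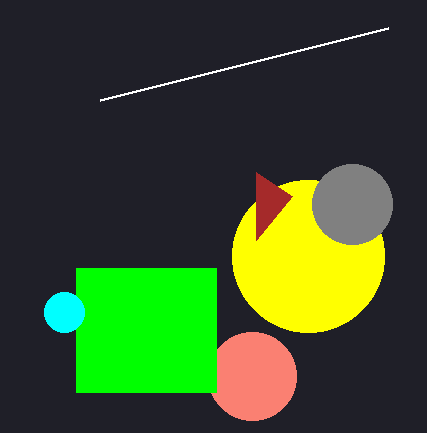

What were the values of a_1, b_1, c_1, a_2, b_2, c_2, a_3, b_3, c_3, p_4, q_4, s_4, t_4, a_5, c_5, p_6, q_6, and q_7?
a_1 = 308
b_1 = 256
c_1 = 76
a_2 = 352
b_2 = 204
c_2 = 40
a_3 = 252
b_3 = 376
c_3 = 44
p_4 = 76
q_4 = 268
s_4 = 216
t_4 = 392
a_5 = 64
c_5 = 20
p_6 = 100
q_6 = 100
q_7 = 196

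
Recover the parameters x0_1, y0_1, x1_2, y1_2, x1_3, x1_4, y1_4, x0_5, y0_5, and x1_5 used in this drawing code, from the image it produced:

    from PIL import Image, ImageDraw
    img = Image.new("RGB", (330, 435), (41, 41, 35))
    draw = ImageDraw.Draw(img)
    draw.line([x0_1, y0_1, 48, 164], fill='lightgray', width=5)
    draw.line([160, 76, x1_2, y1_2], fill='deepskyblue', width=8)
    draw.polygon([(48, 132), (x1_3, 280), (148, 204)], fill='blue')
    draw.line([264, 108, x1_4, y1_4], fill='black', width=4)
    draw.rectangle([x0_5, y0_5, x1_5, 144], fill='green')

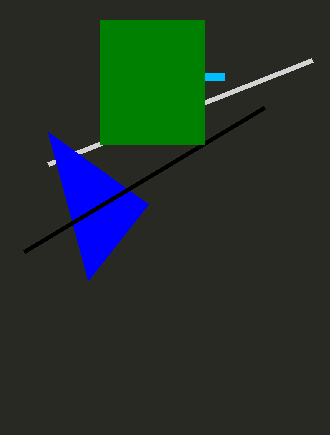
x0_1 = 312
y0_1 = 60
x1_2 = 224
y1_2 = 76
x1_3 = 88
x1_4 = 24
y1_4 = 252
x0_5 = 100
y0_5 = 20
x1_5 = 204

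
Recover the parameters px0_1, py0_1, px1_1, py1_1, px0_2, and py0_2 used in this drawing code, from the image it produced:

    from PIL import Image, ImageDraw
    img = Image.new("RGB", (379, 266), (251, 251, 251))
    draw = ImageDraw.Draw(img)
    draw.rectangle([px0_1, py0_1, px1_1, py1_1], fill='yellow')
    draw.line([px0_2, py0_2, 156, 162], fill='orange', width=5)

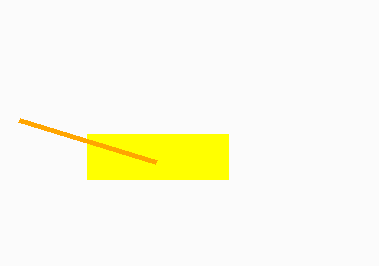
px0_1 = 87; py0_1 = 134; px1_1 = 228; py1_1 = 179; px0_2 = 19; py0_2 = 120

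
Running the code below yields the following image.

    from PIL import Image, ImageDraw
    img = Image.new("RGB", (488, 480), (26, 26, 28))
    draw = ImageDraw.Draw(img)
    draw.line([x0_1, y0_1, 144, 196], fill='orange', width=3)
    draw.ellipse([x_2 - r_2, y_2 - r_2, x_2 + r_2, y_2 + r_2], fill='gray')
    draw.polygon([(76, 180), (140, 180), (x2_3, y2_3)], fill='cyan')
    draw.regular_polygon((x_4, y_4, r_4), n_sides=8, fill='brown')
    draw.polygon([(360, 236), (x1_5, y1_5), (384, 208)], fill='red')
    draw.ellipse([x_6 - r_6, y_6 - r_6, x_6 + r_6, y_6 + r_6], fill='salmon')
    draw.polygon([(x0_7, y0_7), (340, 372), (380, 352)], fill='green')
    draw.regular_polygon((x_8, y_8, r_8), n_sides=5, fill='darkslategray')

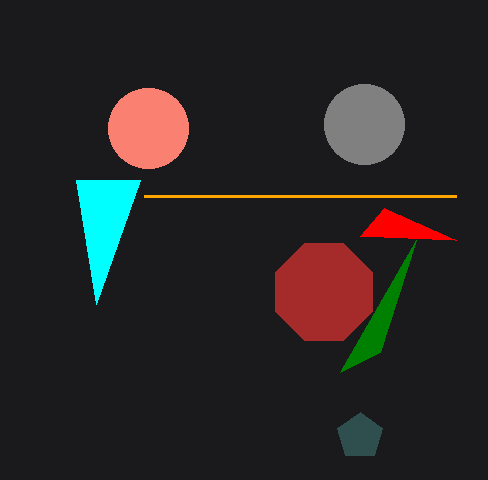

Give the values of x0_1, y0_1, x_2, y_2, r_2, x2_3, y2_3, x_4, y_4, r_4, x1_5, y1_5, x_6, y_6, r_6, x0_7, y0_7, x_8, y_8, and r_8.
x0_1 = 456
y0_1 = 196
x_2 = 364
y_2 = 124
r_2 = 40
x2_3 = 96
y2_3 = 304
x_4 = 324
y_4 = 292
r_4 = 52
x1_5 = 456
y1_5 = 240
x_6 = 148
y_6 = 128
r_6 = 40
x0_7 = 416
y0_7 = 240
x_8 = 360
y_8 = 436
r_8 = 24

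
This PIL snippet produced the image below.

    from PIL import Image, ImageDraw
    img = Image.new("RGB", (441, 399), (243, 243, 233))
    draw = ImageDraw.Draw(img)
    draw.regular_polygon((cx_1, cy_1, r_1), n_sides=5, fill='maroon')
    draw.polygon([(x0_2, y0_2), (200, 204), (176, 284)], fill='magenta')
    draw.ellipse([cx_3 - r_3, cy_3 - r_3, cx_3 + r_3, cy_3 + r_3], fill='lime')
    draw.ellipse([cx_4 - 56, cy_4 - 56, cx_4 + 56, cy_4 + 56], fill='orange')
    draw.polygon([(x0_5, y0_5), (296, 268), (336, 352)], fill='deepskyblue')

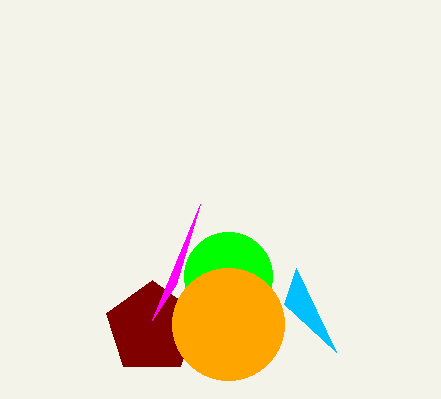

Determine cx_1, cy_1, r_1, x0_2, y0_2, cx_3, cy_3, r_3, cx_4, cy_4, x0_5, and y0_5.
cx_1 = 152
cy_1 = 328
r_1 = 48
x0_2 = 152
y0_2 = 320
cx_3 = 228
cy_3 = 276
r_3 = 44
cx_4 = 228
cy_4 = 324
x0_5 = 284
y0_5 = 304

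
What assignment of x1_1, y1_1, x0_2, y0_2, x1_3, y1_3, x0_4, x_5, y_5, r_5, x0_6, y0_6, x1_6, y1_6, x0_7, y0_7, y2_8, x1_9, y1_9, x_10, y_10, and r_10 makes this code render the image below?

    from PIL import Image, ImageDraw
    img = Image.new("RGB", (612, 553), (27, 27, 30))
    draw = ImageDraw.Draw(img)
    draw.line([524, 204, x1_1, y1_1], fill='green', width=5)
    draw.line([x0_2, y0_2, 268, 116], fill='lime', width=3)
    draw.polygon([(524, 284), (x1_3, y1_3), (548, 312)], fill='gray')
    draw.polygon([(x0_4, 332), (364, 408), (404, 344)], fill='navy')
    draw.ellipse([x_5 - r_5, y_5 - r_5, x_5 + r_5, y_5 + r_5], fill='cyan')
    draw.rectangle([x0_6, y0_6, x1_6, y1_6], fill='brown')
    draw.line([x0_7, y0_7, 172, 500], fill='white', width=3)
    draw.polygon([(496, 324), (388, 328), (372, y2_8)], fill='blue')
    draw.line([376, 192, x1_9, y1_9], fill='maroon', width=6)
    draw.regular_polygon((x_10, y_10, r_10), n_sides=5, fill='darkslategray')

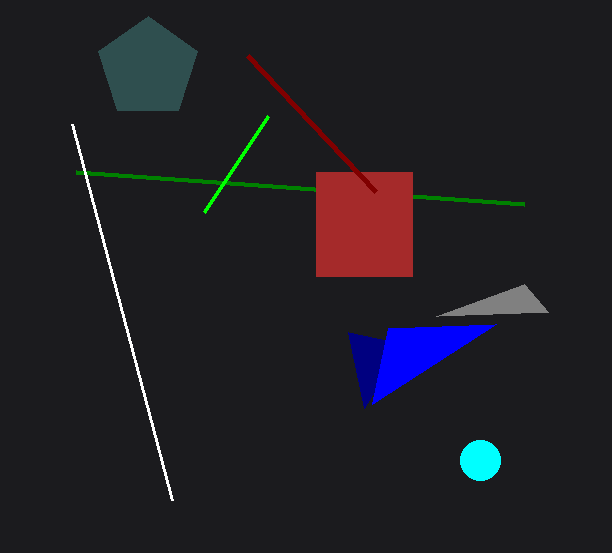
x1_1 = 76; y1_1 = 172; x0_2 = 204; y0_2 = 212; x1_3 = 436; y1_3 = 316; x0_4 = 348; x_5 = 480; y_5 = 460; r_5 = 20; x0_6 = 316; y0_6 = 172; x1_6 = 412; y1_6 = 276; x0_7 = 72; y0_7 = 124; y2_8 = 404; x1_9 = 248; y1_9 = 56; x_10 = 148; y_10 = 68; r_10 = 52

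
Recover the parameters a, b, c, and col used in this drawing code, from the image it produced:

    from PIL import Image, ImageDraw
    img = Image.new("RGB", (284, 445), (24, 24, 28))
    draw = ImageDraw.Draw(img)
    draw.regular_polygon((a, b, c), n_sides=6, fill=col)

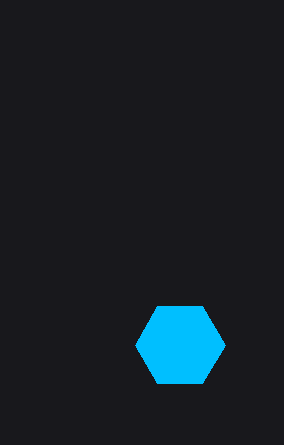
a = 180; b = 345; c = 45; col = 'deepskyblue'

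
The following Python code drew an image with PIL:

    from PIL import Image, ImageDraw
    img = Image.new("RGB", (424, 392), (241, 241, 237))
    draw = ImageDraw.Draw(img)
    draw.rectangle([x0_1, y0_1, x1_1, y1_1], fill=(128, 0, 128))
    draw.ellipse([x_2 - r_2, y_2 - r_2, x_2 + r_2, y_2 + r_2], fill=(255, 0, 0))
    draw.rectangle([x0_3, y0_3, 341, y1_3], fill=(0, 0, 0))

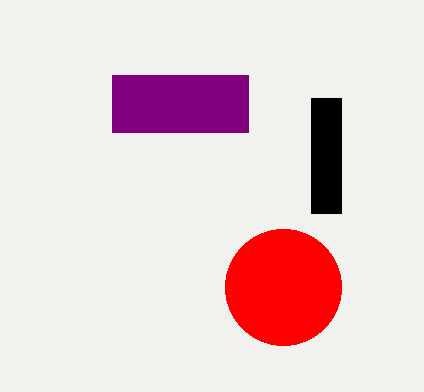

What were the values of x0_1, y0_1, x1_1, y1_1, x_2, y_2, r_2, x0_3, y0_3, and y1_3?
x0_1 = 112
y0_1 = 75
x1_1 = 248
y1_1 = 132
x_2 = 283
y_2 = 287
r_2 = 58
x0_3 = 311
y0_3 = 98
y1_3 = 213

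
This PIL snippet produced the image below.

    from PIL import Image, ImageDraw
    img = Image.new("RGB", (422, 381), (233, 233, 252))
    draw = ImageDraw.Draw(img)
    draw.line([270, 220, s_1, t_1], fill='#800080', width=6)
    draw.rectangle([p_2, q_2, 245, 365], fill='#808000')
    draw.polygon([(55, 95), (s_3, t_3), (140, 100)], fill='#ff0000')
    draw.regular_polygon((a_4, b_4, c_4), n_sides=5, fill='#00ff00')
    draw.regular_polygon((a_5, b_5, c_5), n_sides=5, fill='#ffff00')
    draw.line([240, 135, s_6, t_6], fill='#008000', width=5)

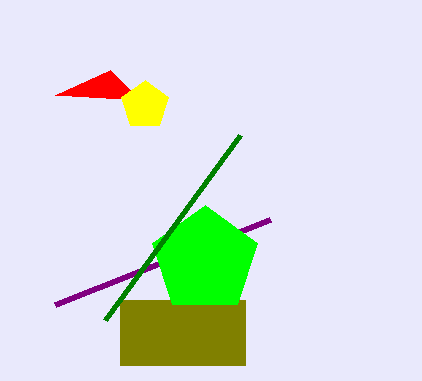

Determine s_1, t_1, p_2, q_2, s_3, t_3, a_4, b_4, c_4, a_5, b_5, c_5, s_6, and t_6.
s_1 = 55
t_1 = 305
p_2 = 120
q_2 = 300
s_3 = 110
t_3 = 70
a_4 = 205
b_4 = 260
c_4 = 55
a_5 = 145
b_5 = 105
c_5 = 25
s_6 = 105
t_6 = 320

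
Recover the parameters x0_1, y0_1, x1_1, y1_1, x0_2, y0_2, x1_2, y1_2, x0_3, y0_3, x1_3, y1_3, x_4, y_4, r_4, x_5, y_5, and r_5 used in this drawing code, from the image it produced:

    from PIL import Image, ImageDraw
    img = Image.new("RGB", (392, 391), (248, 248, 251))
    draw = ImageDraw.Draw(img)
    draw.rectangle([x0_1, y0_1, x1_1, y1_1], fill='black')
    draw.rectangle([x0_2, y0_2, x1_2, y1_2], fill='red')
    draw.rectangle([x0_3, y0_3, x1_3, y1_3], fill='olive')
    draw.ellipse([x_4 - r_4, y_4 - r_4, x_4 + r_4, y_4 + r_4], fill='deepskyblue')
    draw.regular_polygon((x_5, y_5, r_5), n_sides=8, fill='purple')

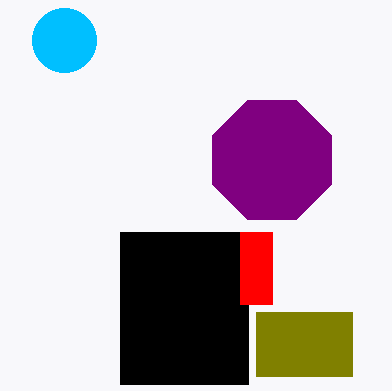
x0_1 = 120, y0_1 = 232, x1_1 = 248, y1_1 = 384, x0_2 = 240, y0_2 = 232, x1_2 = 272, y1_2 = 304, x0_3 = 256, y0_3 = 312, x1_3 = 352, y1_3 = 376, x_4 = 64, y_4 = 40, r_4 = 32, x_5 = 272, y_5 = 160, r_5 = 64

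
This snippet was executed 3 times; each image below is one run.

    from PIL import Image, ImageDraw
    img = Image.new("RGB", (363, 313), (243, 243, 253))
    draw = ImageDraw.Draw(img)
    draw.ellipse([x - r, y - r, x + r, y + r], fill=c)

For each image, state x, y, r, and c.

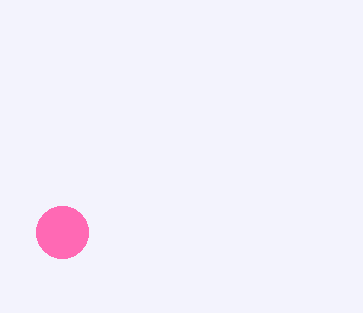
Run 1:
x = 62
y = 232
r = 26
c = 'hotpink'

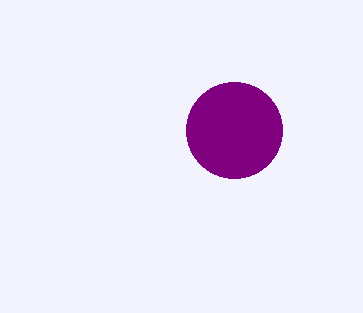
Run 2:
x = 234, y = 130, r = 48, c = 'purple'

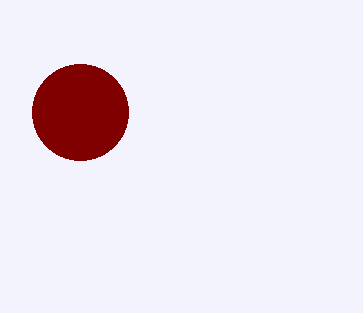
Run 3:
x = 80, y = 112, r = 48, c = 'maroon'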